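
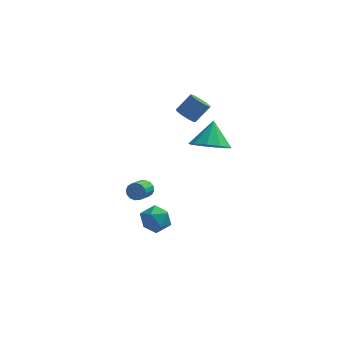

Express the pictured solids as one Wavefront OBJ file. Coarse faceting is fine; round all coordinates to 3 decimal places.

v -3.626 1.015 -2.936
v -3.341 1.107 -2.475
v -3.649 0.198 -2.103
v -3.934 0.105 -2.564
v -3.599 1.215 -2.425
v -3.907 0.306 -2.052
v -3.865 1.27 -2.512
v -4.173 0.36 -2.139
v -4.066 1.256 -2.712
v -4.374 0.346 -2.339
v -4.15 1.177 -2.973
v -4.458 0.268 -2.6
v -4.093 1.055 -3.223
v -4.401 0.146 -2.851
v -3.911 0.922 -3.397
v -4.219 0.013 -3.025
v -3.653 0.814 -3.448
v -3.961 -0.095 -3.075
v -3.387 0.76 -3.361
v -3.695 -0.15 -2.988
v -3.186 0.774 -3.161
v -3.494 -0.136 -2.788
v -3.102 0.852 -2.9
v -3.41 -0.057 -2.527
v -3.159 0.974 -2.649
v -3.467 0.065 -2.277
v -1.37 -0.188 3.453
v -0.879 -0.197 3.075
v -0.198 0.238 3.949
v -0.69 0.248 4.327
v -1.079 0.176 3.045
v -0.398 0.611 3.918
v -1.415 0.379 3.205
v -0.734 0.814 4.079
v -1.73 0.317 3.482
v -1.049 0.752 4.356
v -1.877 0.019 3.745
v -1.196 0.454 4.619
v -1.787 -0.376 3.872
v -1.106 0.059 4.745
v -1.502 -0.683 3.802
v -0.821 -0.247 4.676
v -1.156 -0.757 3.57
v -0.475 -0.322 4.443
v -0.91 -0.566 3.282
v -0.229 -0.13 4.156
v 0.094 -2.755 3.062
v 0.763 -2.127 2.552
v 0.166 -1.845 4.278
v 0.161 -1.918 2.432
v -0.467 -2.028 2.552
v -0.881 -2.416 2.867
v -0.923 -2.934 3.257
v -0.576 -3.383 3.572
v 0.026 -3.592 3.693
v 0.654 -3.481 3.573
v 1.068 -3.093 3.258
v 1.11 -2.576 2.868
v -2.494 -3.359 -1.013
v -1.919 -3.093 -1.613
v -2.901 -4.407 -1.867
v -2.326 -4.141 -2.467
v -2.045 -4.495 -1.721
v -1.793 -3.848 -1.193
v -3.027 -3.652 -2.287
v -2.775 -3.005 -1.759
v -2.249 -3.274 -2.401
v -1.642 -3.795 -2.051
v -3.178 -3.705 -1.429
v -2.571 -4.226 -1.079
f 2 1 5
f 2 5 3
f 3 5 6
f 3 6 4
f 5 1 7
f 5 7 6
f 6 7 8
f 6 8 4
f 7 1 9
f 7 9 8
f 8 9 10
f 8 10 4
f 9 1 11
f 9 11 10
f 10 11 12
f 10 12 4
f 11 1 13
f 11 13 12
f 12 13 14
f 12 14 4
f 13 1 15
f 13 15 14
f 14 15 16
f 14 16 4
f 15 1 17
f 15 17 16
f 16 17 18
f 16 18 4
f 17 1 19
f 17 19 18
f 18 19 20
f 18 20 4
f 19 1 21
f 19 21 20
f 20 21 22
f 20 22 4
f 21 1 23
f 21 23 22
f 22 23 24
f 22 24 4
f 23 1 25
f 23 25 24
f 24 25 26
f 24 26 4
f 25 1 2
f 25 2 26
f 26 2 3
f 26 3 4
f 28 27 31
f 28 31 29
f 29 31 32
f 29 32 30
f 31 27 33
f 31 33 32
f 32 33 34
f 32 34 30
f 33 27 35
f 33 35 34
f 34 35 36
f 34 36 30
f 35 27 37
f 35 37 36
f 36 37 38
f 36 38 30
f 37 27 39
f 37 39 38
f 38 39 40
f 38 40 30
f 39 27 41
f 39 41 40
f 40 41 42
f 40 42 30
f 41 27 43
f 41 43 42
f 42 43 44
f 42 44 30
f 43 27 45
f 43 45 44
f 44 45 46
f 44 46 30
f 45 27 28
f 45 28 46
f 46 28 29
f 46 29 30
f 48 47 50
f 48 50 49
f 50 47 51
f 50 51 49
f 51 47 52
f 51 52 49
f 52 47 53
f 52 53 49
f 53 47 54
f 53 54 49
f 54 47 55
f 54 55 49
f 55 47 56
f 55 56 49
f 56 47 57
f 56 57 49
f 57 47 58
f 57 58 49
f 58 47 48
f 58 48 49
f 59 70 64
f 59 64 60
f 59 60 66
f 59 66 69
f 59 69 70
f 60 64 68
f 64 70 63
f 70 69 61
f 69 66 65
f 66 60 67
f 62 68 63
f 62 63 61
f 62 61 65
f 62 65 67
f 62 67 68
f 63 68 64
f 61 63 70
f 65 61 69
f 67 65 66
f 68 67 60



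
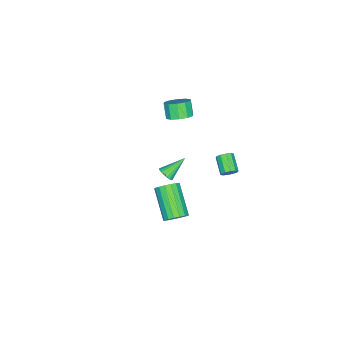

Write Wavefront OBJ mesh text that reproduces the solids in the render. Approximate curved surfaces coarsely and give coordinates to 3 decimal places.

v -0.254 -0.137 -4.198
v 0.117 0.124 -3.966
v -1.266 0.517 -3.322
v 0.064 0.255 -4.124
v -0.044 0.318 -4.296
v -0.189 0.302 -4.45
v -0.344 0.21 -4.561
v -0.484 0.058 -4.61
v -0.585 -0.127 -4.587
v -0.628 -0.315 -4.497
v -0.606 -0.471 -4.355
v -0.524 -0.57 -4.187
v -0.395 -0.594 -4.02
v -0.242 -0.539 -3.884
v -0.09 -0.414 -3.803
v 0.032 -0.242 -3.79
v 0.106 -0.051 -3.847
v -2.006 2.88 -4.225
v -1.739 2.468 -4.365
v -2.488 1.789 -3.796
v -2.754 2.2 -3.655
v -1.623 2.57 -4.09
v -2.372 1.891 -3.521
v -1.653 2.791 -3.867
v -2.402 2.111 -3.298
v -1.818 3.045 -3.78
v -2.566 2.366 -3.211
v -2.054 3.236 -3.863
v -2.803 2.557 -3.294
v -2.272 3.291 -4.084
v -3.021 2.612 -3.515
v -2.388 3.189 -4.359
v -3.137 2.51 -3.79
v -2.358 2.969 -4.582
v -3.107 2.289 -4.013
v -2.194 2.714 -4.669
v -2.942 2.035 -4.1
v -1.957 2.523 -4.586
v -2.706 1.844 -4.017
v 4.215 2.892 -2.087
v 4.752 2.496 -1.956
v 3.623 1.352 -0.782
v 3.085 1.748 -0.913
v 4.764 2.723 -1.723
v 3.635 1.58 -0.549
v 4.65 2.989 -1.573
v 3.521 1.845 -0.4
v 4.436 3.232 -1.542
v 3.307 2.089 -0.368
v 4.172 3.398 -1.635
v 3.043 2.254 -0.461
v 3.917 3.447 -1.831
v 2.788 2.304 -0.658
v 3.731 3.37 -2.086
v 2.602 2.226 -0.913
v 3.655 3.183 -2.342
v 2.526 2.039 -1.168
v 3.708 2.929 -2.539
v 2.579 1.785 -1.365
v 3.876 2.666 -2.632
v 2.747 1.523 -1.458
v 4.122 2.456 -2.6
v 2.993 1.312 -1.427
v 4.39 2.345 -2.451
v 3.261 1.201 -1.278
v 4.617 2.36 -2.219
v 3.488 1.216 -1.045
v -3.107 -0.784 -1.838
v -2.407 -0.951 -1.537
v -2.853 -1.344 -0.72
v -3.553 -1.176 -1.022
v -2.53 -0.509 -1.391
v -2.976 -0.901 -0.574
v -2.873 -0.171 -1.417
v -3.319 -0.563 -0.6
v -3.306 -0.067 -1.603
v -3.752 -0.459 -0.786
v -3.662 -0.238 -1.879
v -4.108 -0.63 -1.062
v -3.807 -0.616 -2.14
v -4.253 -1.009 -1.323
v -3.684 -1.059 -2.286
v -4.13 -1.451 -1.469
v -3.341 -1.397 -2.26
v -3.787 -1.789 -1.443
v -2.908 -1.501 -2.074
v -3.354 -1.893 -1.257
v -2.552 -1.33 -1.798
v -2.998 -1.722 -0.981
f 2 1 4
f 2 4 3
f 4 1 5
f 4 5 3
f 5 1 6
f 5 6 3
f 6 1 7
f 6 7 3
f 7 1 8
f 7 8 3
f 8 1 9
f 8 9 3
f 9 1 10
f 9 10 3
f 10 1 11
f 10 11 3
f 11 1 12
f 11 12 3
f 12 1 13
f 12 13 3
f 13 1 14
f 13 14 3
f 14 1 15
f 14 15 3
f 15 1 16
f 15 16 3
f 16 1 17
f 16 17 3
f 17 1 2
f 17 2 3
f 19 18 22
f 19 22 20
f 20 22 23
f 20 23 21
f 22 18 24
f 22 24 23
f 23 24 25
f 23 25 21
f 24 18 26
f 24 26 25
f 25 26 27
f 25 27 21
f 26 18 28
f 26 28 27
f 27 28 29
f 27 29 21
f 28 18 30
f 28 30 29
f 29 30 31
f 29 31 21
f 30 18 32
f 30 32 31
f 31 32 33
f 31 33 21
f 32 18 34
f 32 34 33
f 33 34 35
f 33 35 21
f 34 18 36
f 34 36 35
f 35 36 37
f 35 37 21
f 36 18 38
f 36 38 37
f 37 38 39
f 37 39 21
f 38 18 19
f 38 19 39
f 39 19 20
f 39 20 21
f 41 40 44
f 41 44 42
f 42 44 45
f 42 45 43
f 44 40 46
f 44 46 45
f 45 46 47
f 45 47 43
f 46 40 48
f 46 48 47
f 47 48 49
f 47 49 43
f 48 40 50
f 48 50 49
f 49 50 51
f 49 51 43
f 50 40 52
f 50 52 51
f 51 52 53
f 51 53 43
f 52 40 54
f 52 54 53
f 53 54 55
f 53 55 43
f 54 40 56
f 54 56 55
f 55 56 57
f 55 57 43
f 56 40 58
f 56 58 57
f 57 58 59
f 57 59 43
f 58 40 60
f 58 60 59
f 59 60 61
f 59 61 43
f 60 40 62
f 60 62 61
f 61 62 63
f 61 63 43
f 62 40 64
f 62 64 63
f 63 64 65
f 63 65 43
f 64 40 66
f 64 66 65
f 65 66 67
f 65 67 43
f 66 40 41
f 66 41 67
f 67 41 42
f 67 42 43
f 69 68 72
f 69 72 70
f 70 72 73
f 70 73 71
f 72 68 74
f 72 74 73
f 73 74 75
f 73 75 71
f 74 68 76
f 74 76 75
f 75 76 77
f 75 77 71
f 76 68 78
f 76 78 77
f 77 78 79
f 77 79 71
f 78 68 80
f 78 80 79
f 79 80 81
f 79 81 71
f 80 68 82
f 80 82 81
f 81 82 83
f 81 83 71
f 82 68 84
f 82 84 83
f 83 84 85
f 83 85 71
f 84 68 86
f 84 86 85
f 85 86 87
f 85 87 71
f 86 68 88
f 86 88 87
f 87 88 89
f 87 89 71
f 88 68 69
f 88 69 89
f 89 69 70
f 89 70 71



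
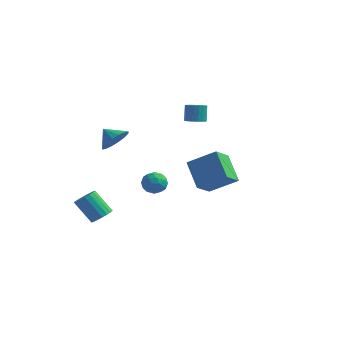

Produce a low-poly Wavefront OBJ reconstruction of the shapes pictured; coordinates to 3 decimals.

v 2.392 -3.211 1.712
v 4.058 -2.668 2.776
v 2.563 -1.846 0.748
v 4.229 -1.303 1.811
v 3.591 -4.297 0.389
v 5.257 -3.754 1.452
v 3.762 -2.932 -0.576
v 5.428 -2.389 0.488
v -1.656 1.862 -3.483
v -1.144 1.122 -3.58
v -2.696 1.058 -2.84
v -2.184 0.318 -2.937
v -1.935 0.968 -2.359
v -1.293 1.465 -2.756
v -2.547 0.715 -3.664
v -1.905 1.212 -4.061
v -1.695 0.414 -3.691
v -1.317 0.57 -2.885
v -2.523 1.61 -3.535
v -2.145 1.766 -2.729
v -1.309 1.563 -3.588
v -2.531 0.617 -2.832
v -2.385 0.999 -2.492
v -2.084 0.565 -2.549
v -1.396 1.764 -3.104
v -1.096 1.33 -3.161
v -1.561 1.239 -2.443
v -2.744 0.85 -3.259
v -2.444 0.416 -3.316
v -1.756 1.615 -3.871
v -1.455 1.181 -3.928
v -2.279 0.941 -3.977
v -1.332 0.712 -3.71
v -1.943 0.239 -3.332
v -2.156 0.472 -3.76
v -1.779 0.764 -3.993
v -1.11 0.804 -3.236
v -1.72 0.331 -2.858
v -1.575 0.713 -2.519
v -1.197 1.005 -2.752
v -1.433 0.387 -3.302
v -2.12 1.849 -3.562
v -2.73 1.376 -3.184
v -2.643 1.175 -3.668
v -2.265 1.467 -3.901
v -1.897 1.941 -3.088
v -2.508 1.468 -2.71
v -2.061 1.416 -2.427
v -1.684 1.708 -2.66
v -2.407 1.793 -3.118
v -3.073 -3.786 -4.038
v -2.532 -4.115 -3.55
v -3.766 -4.043 -2.133
v -4.307 -3.714 -2.622
v -2.469 -3.767 -3.513
v -3.704 -3.694 -2.097
v -2.527 -3.422 -3.581
v -3.761 -3.349 -2.165
v -2.692 -3.149 -3.739
v -3.927 -3.077 -2.323
v -2.933 -3.003 -3.957
v -4.168 -2.93 -2.54
v -3.202 -3.012 -4.19
v -4.436 -2.939 -2.774
v -3.445 -3.174 -4.394
v -4.679 -3.101 -2.977
v -3.614 -3.457 -4.527
v -4.848 -3.385 -3.11
v -3.676 -3.806 -4.563
v -4.911 -3.733 -3.147
v -3.619 -4.151 -4.495
v -4.853 -4.078 -3.079
v -3.453 -4.423 -4.337
v -4.688 -4.351 -2.921
v -3.212 -4.57 -4.12
v -4.447 -4.497 -2.703
v -2.944 -4.561 -3.886
v -4.178 -4.488 -2.47
v -2.701 -4.399 -3.683
v -3.935 -4.326 -2.266
v 0.047 2.93 1.955
v 0.485 2.45 2.214
v 0.312 2.909 3.363
v -0.127 3.39 3.105
v 0.675 2.688 2.147
v 0.501 3.147 3.296
v 0.74 2.974 2.042
v 0.566 3.434 3.192
v 0.668 3.251 1.921
v 0.494 3.711 3.07
v 0.472 3.465 1.806
v 0.299 3.925 2.955
v 0.193 3.573 1.72
v 0.02 4.033 2.87
v -0.116 3.554 1.681
v -0.289 4.013 2.831
v -0.392 3.411 1.697
v -0.565 3.87 2.846
v -0.581 3.173 1.764
v -0.755 3.632 2.913
v -0.646 2.886 1.868
v -0.82 3.346 3.018
v -0.574 2.609 1.99
v -0.748 3.069 3.139
v -0.379 2.395 2.105
v -0.552 2.855 3.254
v -0.1 2.287 2.19
v -0.273 2.747 3.34
v 0.209 2.307 2.229
v 0.036 2.766 3.379
v -3.241 -1.601 1.565
v -2.725 -2.05 2.388
v -4.199 -1.399 2.275
v -2.594 -1.512 2.413
v -2.636 -0.998 2.21
v -2.84 -0.646 1.834
v -3.151 -0.55 1.386
v -3.487 -0.735 0.986
v -3.756 -1.152 0.742
v -3.888 -1.69 0.717
v -3.846 -2.204 0.92
v -3.641 -2.556 1.296
v -3.33 -2.652 1.743
v -2.995 -2.467 2.143
f 2 4 1
f 5 2 1
f 1 4 3
f 3 5 1
f 2 8 4
f 6 2 5
f 6 8 2
f 4 8 3
f 7 5 3
f 3 8 7
f 7 6 5
f 8 6 7
f 9 46 25
f 46 20 49
f 25 49 14
f 46 49 25
f 9 25 21
f 25 14 26
f 21 26 10
f 25 26 21
f 9 21 30
f 21 10 31
f 30 31 16
f 21 31 30
f 9 30 42
f 30 16 45
f 42 45 19
f 30 45 42
f 9 42 46
f 42 19 50
f 46 50 20
f 42 50 46
f 10 26 37
f 26 14 40
f 37 40 18
f 26 40 37
f 14 49 27
f 49 20 48
f 27 48 13
f 49 48 27
f 20 50 47
f 50 19 43
f 47 43 11
f 50 43 47
f 19 45 44
f 45 16 32
f 44 32 15
f 45 32 44
f 16 31 36
f 31 10 33
f 36 33 17
f 31 33 36
f 12 38 24
f 38 18 39
f 24 39 13
f 38 39 24
f 12 24 22
f 24 13 23
f 22 23 11
f 24 23 22
f 12 22 29
f 22 11 28
f 29 28 15
f 22 28 29
f 12 29 34
f 29 15 35
f 34 35 17
f 29 35 34
f 12 34 38
f 34 17 41
f 38 41 18
f 34 41 38
f 13 39 27
f 39 18 40
f 27 40 14
f 39 40 27
f 11 23 47
f 23 13 48
f 47 48 20
f 23 48 47
f 15 28 44
f 28 11 43
f 44 43 19
f 28 43 44
f 17 35 36
f 35 15 32
f 36 32 16
f 35 32 36
f 18 41 37
f 41 17 33
f 37 33 10
f 41 33 37
f 52 51 55
f 52 55 53
f 53 55 56
f 53 56 54
f 55 51 57
f 55 57 56
f 56 57 58
f 56 58 54
f 57 51 59
f 57 59 58
f 58 59 60
f 58 60 54
f 59 51 61
f 59 61 60
f 60 61 62
f 60 62 54
f 61 51 63
f 61 63 62
f 62 63 64
f 62 64 54
f 63 51 65
f 63 65 64
f 64 65 66
f 64 66 54
f 65 51 67
f 65 67 66
f 66 67 68
f 66 68 54
f 67 51 69
f 67 69 68
f 68 69 70
f 68 70 54
f 69 51 71
f 69 71 70
f 70 71 72
f 70 72 54
f 71 51 73
f 71 73 72
f 72 73 74
f 72 74 54
f 73 51 75
f 73 75 74
f 74 75 76
f 74 76 54
f 75 51 77
f 75 77 76
f 76 77 78
f 76 78 54
f 77 51 79
f 77 79 78
f 78 79 80
f 78 80 54
f 79 51 52
f 79 52 80
f 80 52 53
f 80 53 54
f 82 81 85
f 82 85 83
f 83 85 86
f 83 86 84
f 85 81 87
f 85 87 86
f 86 87 88
f 86 88 84
f 87 81 89
f 87 89 88
f 88 89 90
f 88 90 84
f 89 81 91
f 89 91 90
f 90 91 92
f 90 92 84
f 91 81 93
f 91 93 92
f 92 93 94
f 92 94 84
f 93 81 95
f 93 95 94
f 94 95 96
f 94 96 84
f 95 81 97
f 95 97 96
f 96 97 98
f 96 98 84
f 97 81 99
f 97 99 98
f 98 99 100
f 98 100 84
f 99 81 101
f 99 101 100
f 100 101 102
f 100 102 84
f 101 81 103
f 101 103 102
f 102 103 104
f 102 104 84
f 103 81 105
f 103 105 104
f 104 105 106
f 104 106 84
f 105 81 107
f 105 107 106
f 106 107 108
f 106 108 84
f 107 81 109
f 107 109 108
f 108 109 110
f 108 110 84
f 109 81 82
f 109 82 110
f 110 82 83
f 110 83 84
f 112 111 114
f 112 114 113
f 114 111 115
f 114 115 113
f 115 111 116
f 115 116 113
f 116 111 117
f 116 117 113
f 117 111 118
f 117 118 113
f 118 111 119
f 118 119 113
f 119 111 120
f 119 120 113
f 120 111 121
f 120 121 113
f 121 111 122
f 121 122 113
f 122 111 123
f 122 123 113
f 123 111 124
f 123 124 113
f 124 111 112
f 124 112 113



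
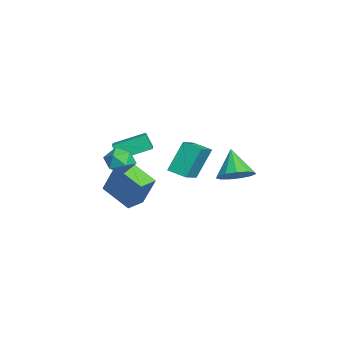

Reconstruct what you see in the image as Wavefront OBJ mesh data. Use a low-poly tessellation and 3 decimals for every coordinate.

v -1.186 -3.091 0.883
v -0.569 -2.476 2.694
v 0.005 -1.847 0.055
v 0.622 -1.232 1.867
v -0.402 -3.848 0.873
v 0.215 -3.233 2.685
v 0.789 -2.604 0.046
v 1.406 -1.989 1.857
v 3.065 2.531 3.332
v 3.733 1.969 3.777
v 2.035 2.349 4.648
v 3.839 2.488 3.932
v 3.699 3.021 3.897
v 3.358 3.398 3.682
v 2.924 3.501 3.356
v 2.534 3.295 3.023
v 2.313 2.847 2.788
v 2.331 2.298 2.726
v 2.581 1.824 2.856
v 2.985 1.574 3.138
v 3.414 1.628 3.481
v -2.587 -0.507 1.026
v -3.128 0.334 2.792
v -3.987 0.123 0.297
v -4.529 0.964 2.063
v -2.031 0.416 0.757
v -2.573 1.257 2.523
v -3.432 1.046 0.028
v -3.973 1.887 1.794
v 1.505 -2.516 4.302
v 2.083 -2.727 3.683
v 0.517 -3.273 3.637
v 1.095 -3.484 3.018
v 1.182 -3.805 3.825
v 1.793 -3.337 4.236
v 0.807 -2.663 3.084
v 1.418 -2.195 3.495
v 1.652 -2.818 2.931
v 1.884 -3.524 3.388
v 0.716 -2.476 3.932
v 0.948 -3.182 4.389
v -2.31 -2.924 2.182
v -2.623 -3.273 3.019
v -2.463 -1.239 2.825
v -2.776 -1.588 3.663
v -0.804 -2.992 2.717
v -1.117 -3.341 3.555
v -0.957 -1.307 3.361
v -1.27 -1.656 4.198
f 2 4 1
f 5 2 1
f 1 4 3
f 3 5 1
f 2 8 4
f 6 2 5
f 6 8 2
f 4 8 3
f 7 5 3
f 3 8 7
f 7 6 5
f 8 6 7
f 10 9 12
f 10 12 11
f 12 9 13
f 12 13 11
f 13 9 14
f 13 14 11
f 14 9 15
f 14 15 11
f 15 9 16
f 15 16 11
f 16 9 17
f 16 17 11
f 17 9 18
f 17 18 11
f 18 9 19
f 18 19 11
f 19 9 20
f 19 20 11
f 20 9 21
f 20 21 11
f 21 9 10
f 21 10 11
f 23 25 22
f 26 23 22
f 22 25 24
f 24 26 22
f 23 29 25
f 27 23 26
f 27 29 23
f 25 29 24
f 28 26 24
f 24 29 28
f 28 27 26
f 29 27 28
f 30 41 35
f 30 35 31
f 30 31 37
f 30 37 40
f 30 40 41
f 31 35 39
f 35 41 34
f 41 40 32
f 40 37 36
f 37 31 38
f 33 39 34
f 33 34 32
f 33 32 36
f 33 36 38
f 33 38 39
f 34 39 35
f 32 34 41
f 36 32 40
f 38 36 37
f 39 38 31
f 43 45 42
f 46 43 42
f 42 45 44
f 44 46 42
f 43 49 45
f 47 43 46
f 47 49 43
f 45 49 44
f 48 46 44
f 44 49 48
f 48 47 46
f 49 47 48



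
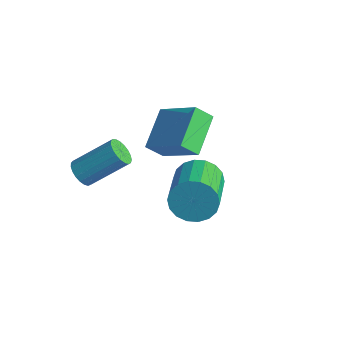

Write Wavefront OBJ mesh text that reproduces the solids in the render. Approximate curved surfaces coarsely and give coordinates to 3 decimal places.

v 2.862 -0.47 2.433
v 3.506 -0.305 1.741
v 4.743 -1.805 2.535
v 4.098 -1.97 3.227
v 3.63 -0.039 2.052
v 4.866 -1.539 2.845
v 3.601 0.142 2.438
v 4.838 -1.358 3.231
v 3.426 0.202 2.823
v 4.663 -1.298 3.617
v 3.139 0.128 3.131
v 4.376 -1.372 3.925
v 2.797 -0.064 3.301
v 4.034 -1.564 4.094
v 2.468 -0.336 3.299
v 3.705 -1.836 4.092
v 2.217 -0.635 3.125
v 3.454 -2.135 3.919
v 2.094 -0.901 2.815
v 3.33 -2.401 3.608
v 2.122 -1.082 2.429
v 3.359 -2.582 3.222
v 2.297 -1.142 2.043
v 3.534 -2.642 2.837
v 2.584 -1.068 1.735
v 3.821 -2.568 2.529
v 2.926 -0.876 1.566
v 4.163 -2.376 2.359
v 3.255 -0.604 1.568
v 4.492 -2.104 2.361
v -0.913 -3.017 1.787
v -0.36 -3.17 1.526
v 0.546 -1.916 2.713
v -0.007 -1.763 2.973
v -0.438 -2.971 1.375
v 0.468 -1.716 2.562
v -0.598 -2.78 1.295
v 0.308 -1.525 2.482
v -0.813 -2.63 1.3
v 0.093 -1.375 2.487
v -1.045 -2.546 1.389
v -0.139 -1.292 2.576
v -1.254 -2.545 1.547
v -0.348 -1.29 2.734
v -1.404 -2.625 1.746
v -0.498 -1.37 2.933
v -1.469 -2.773 1.953
v -0.563 -1.518 3.139
v -1.438 -2.963 2.13
v -0.532 -1.708 3.317
v -1.317 -3.162 2.248
v -0.411 -1.908 3.435
v -1.125 -3.337 2.287
v -0.219 -2.082 3.473
v -0.897 -3.456 2.238
v 0.009 -2.202 3.425
v -0.671 -3.5 2.112
v 0.235 -2.245 3.299
v -0.488 -3.46 1.93
v 0.418 -2.205 3.116
v -0.378 -3.343 1.722
v 0.528 -2.089 2.909
v -0.671 0.085 1.339
v 1.063 0.328 2.603
v -1.448 1.64 2.106
v 0.287 1.883 3.37
v -0.247 0.637 0.65
v 1.488 0.88 1.914
v -1.023 2.192 1.417
v 0.711 2.435 2.681
f 2 1 5
f 2 5 3
f 3 5 6
f 3 6 4
f 5 1 7
f 5 7 6
f 6 7 8
f 6 8 4
f 7 1 9
f 7 9 8
f 8 9 10
f 8 10 4
f 9 1 11
f 9 11 10
f 10 11 12
f 10 12 4
f 11 1 13
f 11 13 12
f 12 13 14
f 12 14 4
f 13 1 15
f 13 15 14
f 14 15 16
f 14 16 4
f 15 1 17
f 15 17 16
f 16 17 18
f 16 18 4
f 17 1 19
f 17 19 18
f 18 19 20
f 18 20 4
f 19 1 21
f 19 21 20
f 20 21 22
f 20 22 4
f 21 1 23
f 21 23 22
f 22 23 24
f 22 24 4
f 23 1 25
f 23 25 24
f 24 25 26
f 24 26 4
f 25 1 27
f 25 27 26
f 26 27 28
f 26 28 4
f 27 1 29
f 27 29 28
f 28 29 30
f 28 30 4
f 29 1 2
f 29 2 30
f 30 2 3
f 30 3 4
f 32 31 35
f 32 35 33
f 33 35 36
f 33 36 34
f 35 31 37
f 35 37 36
f 36 37 38
f 36 38 34
f 37 31 39
f 37 39 38
f 38 39 40
f 38 40 34
f 39 31 41
f 39 41 40
f 40 41 42
f 40 42 34
f 41 31 43
f 41 43 42
f 42 43 44
f 42 44 34
f 43 31 45
f 43 45 44
f 44 45 46
f 44 46 34
f 45 31 47
f 45 47 46
f 46 47 48
f 46 48 34
f 47 31 49
f 47 49 48
f 48 49 50
f 48 50 34
f 49 31 51
f 49 51 50
f 50 51 52
f 50 52 34
f 51 31 53
f 51 53 52
f 52 53 54
f 52 54 34
f 53 31 55
f 53 55 54
f 54 55 56
f 54 56 34
f 55 31 57
f 55 57 56
f 56 57 58
f 56 58 34
f 57 31 59
f 57 59 58
f 58 59 60
f 58 60 34
f 59 31 61
f 59 61 60
f 60 61 62
f 60 62 34
f 61 31 32
f 61 32 62
f 62 32 33
f 62 33 34
f 64 66 63
f 67 64 63
f 63 66 65
f 65 67 63
f 64 70 66
f 68 64 67
f 68 70 64
f 66 70 65
f 69 67 65
f 65 70 69
f 69 68 67
f 70 68 69



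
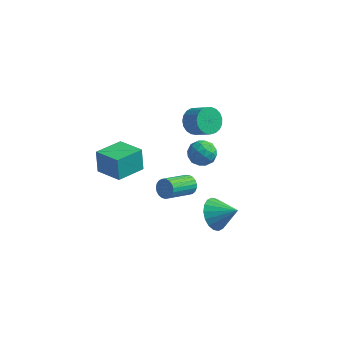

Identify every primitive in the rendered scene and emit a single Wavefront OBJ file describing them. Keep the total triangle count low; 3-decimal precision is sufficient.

v -4.577 -0.675 -1.667
v -4.804 -0.291 -0.298
v -3.764 0.954 -1.99
v -3.99 1.339 -0.621
v -3.03 -1.359 -1.219
v -3.256 -0.974 0.15
v -2.216 0.271 -1.542
v -2.443 0.655 -0.173
v 0.629 4.009 -2.697
v 1.025 3.324 -2.238
v -0.705 3.476 -2.342
v -0.309 2.791 -1.883
v -0.253 3.647 -1.565
v 0.572 3.976 -1.784
v -0.252 2.824 -2.796
v 0.573 3.153 -3.015
v 0.481 2.591 -2.299
v 0.48 3.1 -1.539
v -0.16 3.7 -3.041
v -0.161 4.209 -2.281
v 0.944 3.713 -2.499
v -0.624 3.087 -2.081
v -0.591 3.59 -1.894
v -0.358 3.187 -1.625
v 0.678 4.097 -2.232
v 0.911 3.694 -1.962
v 0.159 3.883 -1.567
v -0.591 3.106 -2.618
v -0.358 2.703 -2.348
v 0.678 3.613 -2.955
v 0.911 3.21 -2.686
v 0.161 2.917 -3.013
v 0.857 2.88 -2.265
v 0.073 2.567 -2.056
v 0.106 2.586 -2.593
v 0.591 2.78 -2.722
v 0.857 3.179 -1.818
v 0.072 2.865 -1.609
v 0.105 3.368 -1.422
v 0.59 3.562 -1.551
v 0.537 2.748 -1.854
v 0.248 3.935 -2.971
v -0.537 3.621 -2.762
v -0.27 3.238 -3.029
v 0.215 3.432 -3.158
v 0.247 4.233 -2.524
v -0.537 3.92 -2.315
v -0.271 4.02 -1.858
v 0.214 4.214 -1.987
v -0.217 4.052 -2.726
v 0.237 0.844 -2.729
v 0.772 0.758 -2.371
v -0.061 -0.771 -1.493
v -0.597 -0.684 -1.851
v 0.628 0.926 -2.216
v -0.206 -0.603 -1.338
v 0.416 1.079 -2.15
v -0.418 -0.449 -1.272
v 0.172 1.193 -2.184
v -0.661 -0.336 -1.306
v -0.06 1.245 -2.312
v -0.893 -0.283 -1.434
v -0.24 1.229 -2.512
v -1.074 -0.3 -1.634
v -0.339 1.146 -2.75
v -1.172 -0.383 -1.872
v -0.338 1.011 -2.984
v -1.171 -0.518 -2.106
v -0.237 0.847 -3.174
v -1.07 -0.682 -2.296
v -0.055 0.683 -3.287
v -0.888 -0.846 -2.409
v 0.178 0.546 -3.304
v -0.655 -0.982 -2.426
v 0.421 0.461 -3.221
v -0.412 -1.067 -2.343
v 0.632 0.443 -3.053
v -0.201 -1.086 -2.175
v 0.775 0.494 -2.829
v -0.059 -1.035 -1.951
v 0.824 0.605 -2.588
v -0.009 -0.924 -1.71
v -0.112 2.942 1.091
v 0.353 2.671 0.381
v 1.337 2.268 1.18
v 0.872 2.538 1.889
v 0.466 3.022 0.419
v 1.45 2.618 1.218
v 0.48 3.358 0.572
v 1.464 2.955 1.371
v 0.391 3.623 0.815
v 1.375 3.219 1.614
v 0.215 3.769 1.106
v 1.199 3.366 1.905
v -0.017 3.773 1.394
v 0.967 3.37 2.193
v -0.266 3.633 1.63
v 0.718 3.229 2.428
v -0.488 3.373 1.772
v 0.496 2.97 2.571
v -0.645 3.039 1.797
v 0.339 2.636 2.595
v -0.71 2.688 1.699
v 0.274 2.285 2.498
v -0.671 2.381 1.496
v 0.313 1.977 2.295
v -0.536 2.171 1.223
v 0.448 1.767 2.022
v -0.327 2.094 0.928
v 0.656 1.69 1.726
v -0.082 2.164 0.66
v 0.902 1.76 1.459
v 0.159 2.368 0.467
v 1.143 1.964 1.266
v 3.172 -3.143 -0.21
v 3.724 -2.953 -1.059
v 4.428 -3.117 0.61
v 3.617 -2.533 -0.911
v 3.423 -2.233 -0.623
v 3.179 -2.114 -0.254
v 2.934 -2.199 0.124
v 2.736 -2.47 0.436
v 2.624 -2.875 0.619
v 2.621 -3.333 0.639
v 2.727 -3.754 0.49
v 2.922 -4.053 0.202
v 3.166 -4.172 -0.167
v 3.411 -4.088 -0.545
v 3.609 -3.816 -0.857
v 3.721 -3.411 -1.04
f 2 4 1
f 5 2 1
f 1 4 3
f 3 5 1
f 2 8 4
f 6 2 5
f 6 8 2
f 4 8 3
f 7 5 3
f 3 8 7
f 7 6 5
f 8 6 7
f 9 46 25
f 46 20 49
f 25 49 14
f 46 49 25
f 9 25 21
f 25 14 26
f 21 26 10
f 25 26 21
f 9 21 30
f 21 10 31
f 30 31 16
f 21 31 30
f 9 30 42
f 30 16 45
f 42 45 19
f 30 45 42
f 9 42 46
f 42 19 50
f 46 50 20
f 42 50 46
f 10 26 37
f 26 14 40
f 37 40 18
f 26 40 37
f 14 49 27
f 49 20 48
f 27 48 13
f 49 48 27
f 20 50 47
f 50 19 43
f 47 43 11
f 50 43 47
f 19 45 44
f 45 16 32
f 44 32 15
f 45 32 44
f 16 31 36
f 31 10 33
f 36 33 17
f 31 33 36
f 12 38 24
f 38 18 39
f 24 39 13
f 38 39 24
f 12 24 22
f 24 13 23
f 22 23 11
f 24 23 22
f 12 22 29
f 22 11 28
f 29 28 15
f 22 28 29
f 12 29 34
f 29 15 35
f 34 35 17
f 29 35 34
f 12 34 38
f 34 17 41
f 38 41 18
f 34 41 38
f 13 39 27
f 39 18 40
f 27 40 14
f 39 40 27
f 11 23 47
f 23 13 48
f 47 48 20
f 23 48 47
f 15 28 44
f 28 11 43
f 44 43 19
f 28 43 44
f 17 35 36
f 35 15 32
f 36 32 16
f 35 32 36
f 18 41 37
f 41 17 33
f 37 33 10
f 41 33 37
f 52 51 55
f 52 55 53
f 53 55 56
f 53 56 54
f 55 51 57
f 55 57 56
f 56 57 58
f 56 58 54
f 57 51 59
f 57 59 58
f 58 59 60
f 58 60 54
f 59 51 61
f 59 61 60
f 60 61 62
f 60 62 54
f 61 51 63
f 61 63 62
f 62 63 64
f 62 64 54
f 63 51 65
f 63 65 64
f 64 65 66
f 64 66 54
f 65 51 67
f 65 67 66
f 66 67 68
f 66 68 54
f 67 51 69
f 67 69 68
f 68 69 70
f 68 70 54
f 69 51 71
f 69 71 70
f 70 71 72
f 70 72 54
f 71 51 73
f 71 73 72
f 72 73 74
f 72 74 54
f 73 51 75
f 73 75 74
f 74 75 76
f 74 76 54
f 75 51 77
f 75 77 76
f 76 77 78
f 76 78 54
f 77 51 79
f 77 79 78
f 78 79 80
f 78 80 54
f 79 51 81
f 79 81 80
f 80 81 82
f 80 82 54
f 81 51 52
f 81 52 82
f 82 52 53
f 82 53 54
f 84 83 87
f 84 87 85
f 85 87 88
f 85 88 86
f 87 83 89
f 87 89 88
f 88 89 90
f 88 90 86
f 89 83 91
f 89 91 90
f 90 91 92
f 90 92 86
f 91 83 93
f 91 93 92
f 92 93 94
f 92 94 86
f 93 83 95
f 93 95 94
f 94 95 96
f 94 96 86
f 95 83 97
f 95 97 96
f 96 97 98
f 96 98 86
f 97 83 99
f 97 99 98
f 98 99 100
f 98 100 86
f 99 83 101
f 99 101 100
f 100 101 102
f 100 102 86
f 101 83 103
f 101 103 102
f 102 103 104
f 102 104 86
f 103 83 105
f 103 105 104
f 104 105 106
f 104 106 86
f 105 83 107
f 105 107 106
f 106 107 108
f 106 108 86
f 107 83 109
f 107 109 108
f 108 109 110
f 108 110 86
f 109 83 111
f 109 111 110
f 110 111 112
f 110 112 86
f 111 83 113
f 111 113 112
f 112 113 114
f 112 114 86
f 113 83 84
f 113 84 114
f 114 84 85
f 114 85 86
f 116 115 118
f 116 118 117
f 118 115 119
f 118 119 117
f 119 115 120
f 119 120 117
f 120 115 121
f 120 121 117
f 121 115 122
f 121 122 117
f 122 115 123
f 122 123 117
f 123 115 124
f 123 124 117
f 124 115 125
f 124 125 117
f 125 115 126
f 125 126 117
f 126 115 127
f 126 127 117
f 127 115 128
f 127 128 117
f 128 115 129
f 128 129 117
f 129 115 130
f 129 130 117
f 130 115 116
f 130 116 117



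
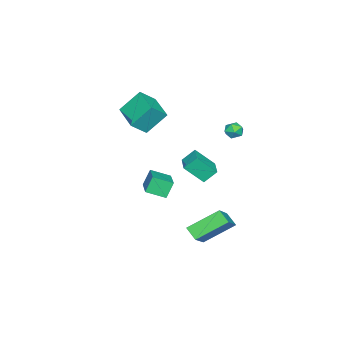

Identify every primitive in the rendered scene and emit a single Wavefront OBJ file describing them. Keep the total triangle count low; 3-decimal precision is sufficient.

v -2.362 -4.064 2.563
v -3.075 -3.1 3.893
v -1.023 -2.639 2.249
v -1.736 -1.676 3.579
v -1.544 -4.644 3.421
v -2.257 -3.681 4.751
v -0.205 -3.22 3.107
v -0.918 -2.256 4.437
v 0.989 -1.872 -0.75
v 0.512 -1.65 0.25
v 0.512 -0.813 -1.213
v 0.035 -0.591 -0.213
v 2.625 -0.889 -0.187
v 2.148 -0.667 0.813
v 2.148 0.17 -0.65
v 1.671 0.392 0.35
v -2.142 1.137 0.072
v -1.678 0.095 1.193
v -0.928 1.838 0.221
v -0.464 0.796 1.343
v -1.696 0.524 -0.683
v -1.232 -0.518 0.439
v -0.482 1.225 -0.533
v -0.018 0.183 0.588
v 1.893 3.728 -1.071
v 3.492 4.004 0.165
v 2.204 4.418 -1.628
v 3.803 4.695 -0.392
v 3.017 2.305 -2.208
v 4.616 2.582 -0.972
v 3.328 2.996 -2.765
v 4.927 3.272 -1.529
v -3.209 2.306 2.849
v -2.64 2.105 2.631
v -3.68 1.555 2.309
v -3.111 1.354 2.091
v -3.263 1.279 2.71
v -2.972 1.743 3.044
v -3.348 1.917 1.896
v -3.057 2.381 2.23
v -2.726 1.865 2.043
v -2.673 1.47 2.545
v -3.647 2.19 2.395
v -3.594 1.795 2.897
f 2 4 1
f 5 2 1
f 1 4 3
f 3 5 1
f 2 8 4
f 6 2 5
f 6 8 2
f 4 8 3
f 7 5 3
f 3 8 7
f 7 6 5
f 8 6 7
f 10 12 9
f 13 10 9
f 9 12 11
f 11 13 9
f 10 16 12
f 14 10 13
f 14 16 10
f 12 16 11
f 15 13 11
f 11 16 15
f 15 14 13
f 16 14 15
f 18 20 17
f 21 18 17
f 17 20 19
f 19 21 17
f 18 24 20
f 22 18 21
f 22 24 18
f 20 24 19
f 23 21 19
f 19 24 23
f 23 22 21
f 24 22 23
f 26 28 25
f 29 26 25
f 25 28 27
f 27 29 25
f 26 32 28
f 30 26 29
f 30 32 26
f 28 32 27
f 31 29 27
f 27 32 31
f 31 30 29
f 32 30 31
f 33 44 38
f 33 38 34
f 33 34 40
f 33 40 43
f 33 43 44
f 34 38 42
f 38 44 37
f 44 43 35
f 43 40 39
f 40 34 41
f 36 42 37
f 36 37 35
f 36 35 39
f 36 39 41
f 36 41 42
f 37 42 38
f 35 37 44
f 39 35 43
f 41 39 40
f 42 41 34



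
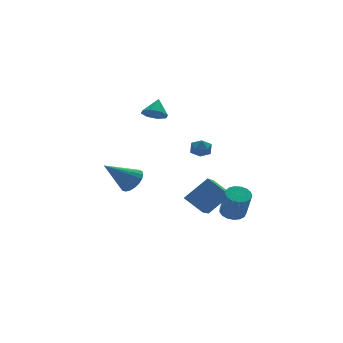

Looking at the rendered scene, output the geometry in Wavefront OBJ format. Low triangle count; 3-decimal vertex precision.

v 2.734 3.866 -1.932
v 3.17 4.344 -1.851
v 3.41 3.176 -1.509
v 3.846 3.654 -1.428
v 3.301 3.647 -1.071
v 2.883 4.073 -1.332
v 3.697 3.447 -2.028
v 3.279 3.873 -2.289
v 3.765 4.085 -1.911
v 3.521 4.208 -1.319
v 3.059 3.312 -2.041
v 2.815 3.435 -1.449
v -0.305 1.502 2.145
v 0.223 1.042 2.154
v 0.185 2.078 2.915
v 0.304 1.44 1.804
v 0.028 1.874 1.654
v -0.442 2.09 1.792
v -0.832 1.962 2.136
v -0.913 1.564 2.485
v -0.638 1.129 2.635
v -0.167 0.913 2.498
v 2.348 -2.021 -3.661
v 2.938 -1.732 -3.528
v 2.921 -2.39 -2.026
v 2.332 -2.679 -2.159
v 2.722 -1.513 -3.434
v 2.706 -2.172 -1.932
v 2.421 -1.411 -3.393
v 2.405 -2.069 -1.891
v 2.103 -1.449 -3.413
v 2.087 -2.107 -1.911
v 1.841 -1.617 -3.49
v 1.825 -2.276 -1.988
v 1.696 -1.878 -3.606
v 1.68 -2.537 -2.104
v 1.7 -2.172 -3.734
v 1.683 -2.83 -2.232
v 1.852 -2.431 -3.846
v 1.836 -3.089 -2.344
v 2.118 -2.596 -3.916
v 2.102 -3.255 -2.414
v 2.437 -2.629 -3.927
v 2.42 -3.288 -2.425
v 2.735 -2.523 -3.877
v 2.719 -3.182 -2.375
v 2.945 -2.302 -3.778
v 2.929 -2.96 -2.276
v 3.018 -2.016 -3.652
v 3.002 -2.675 -2.15
v 2.943 -0.068 -3.268
v 2.309 0.823 -2.512
v 1.686 0.052 -4.465
v 1.051 0.943 -3.709
v 3.989 1.477 -4.211
v 3.354 2.368 -3.455
v 2.731 1.597 -5.408
v 2.097 2.488 -4.652
v -1.666 1.187 -2.087
v -1.24 0.755 -1.58
v -3.114 1.253 -0.813
v -1.154 1.061 -1.498
v -1.156 1.389 -1.518
v -1.247 1.682 -1.636
v -1.409 1.889 -1.832
v -1.616 1.975 -2.072
v -1.832 1.925 -2.314
v -2.019 1.747 -2.518
v -2.145 1.472 -2.647
v -2.188 1.148 -2.678
v -2.14 0.83 -2.608
v -2.011 0.575 -2.448
v -1.822 0.425 -2.225
v -1.606 0.407 -1.978
v -1.4 0.523 -1.75
f 1 12 6
f 1 6 2
f 1 2 8
f 1 8 11
f 1 11 12
f 2 6 10
f 6 12 5
f 12 11 3
f 11 8 7
f 8 2 9
f 4 10 5
f 4 5 3
f 4 3 7
f 4 7 9
f 4 9 10
f 5 10 6
f 3 5 12
f 7 3 11
f 9 7 8
f 10 9 2
f 14 13 16
f 14 16 15
f 16 13 17
f 16 17 15
f 17 13 18
f 17 18 15
f 18 13 19
f 18 19 15
f 19 13 20
f 19 20 15
f 20 13 21
f 20 21 15
f 21 13 22
f 21 22 15
f 22 13 14
f 22 14 15
f 24 23 27
f 24 27 25
f 25 27 28
f 25 28 26
f 27 23 29
f 27 29 28
f 28 29 30
f 28 30 26
f 29 23 31
f 29 31 30
f 30 31 32
f 30 32 26
f 31 23 33
f 31 33 32
f 32 33 34
f 32 34 26
f 33 23 35
f 33 35 34
f 34 35 36
f 34 36 26
f 35 23 37
f 35 37 36
f 36 37 38
f 36 38 26
f 37 23 39
f 37 39 38
f 38 39 40
f 38 40 26
f 39 23 41
f 39 41 40
f 40 41 42
f 40 42 26
f 41 23 43
f 41 43 42
f 42 43 44
f 42 44 26
f 43 23 45
f 43 45 44
f 44 45 46
f 44 46 26
f 45 23 47
f 45 47 46
f 46 47 48
f 46 48 26
f 47 23 49
f 47 49 48
f 48 49 50
f 48 50 26
f 49 23 24
f 49 24 50
f 50 24 25
f 50 25 26
f 52 54 51
f 55 52 51
f 51 54 53
f 53 55 51
f 52 58 54
f 56 52 55
f 56 58 52
f 54 58 53
f 57 55 53
f 53 58 57
f 57 56 55
f 58 56 57
f 60 59 62
f 60 62 61
f 62 59 63
f 62 63 61
f 63 59 64
f 63 64 61
f 64 59 65
f 64 65 61
f 65 59 66
f 65 66 61
f 66 59 67
f 66 67 61
f 67 59 68
f 67 68 61
f 68 59 69
f 68 69 61
f 69 59 70
f 69 70 61
f 70 59 71
f 70 71 61
f 71 59 72
f 71 72 61
f 72 59 73
f 72 73 61
f 73 59 74
f 73 74 61
f 74 59 75
f 74 75 61
f 75 59 60
f 75 60 61



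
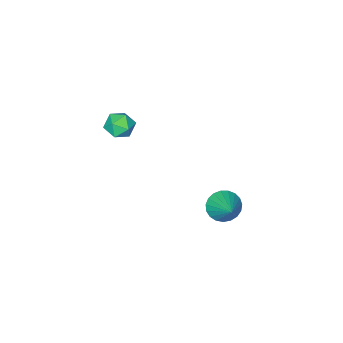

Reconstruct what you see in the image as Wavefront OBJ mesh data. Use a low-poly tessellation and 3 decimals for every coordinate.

v -3.599 2.772 -1.114
v -3.057 2.887 -1.633
v -3.001 3.868 -0.246
v -3.283 3.086 -1.729
v -3.563 3.231 -1.718
v -3.85 3.297 -1.603
v -4.094 3.272 -1.403
v -4.252 3.16 -1.153
v -4.297 2.981 -0.896
v -4.221 2.767 -0.677
v -4.038 2.553 -0.533
v -3.779 2.377 -0.49
v -3.489 2.269 -0.554
v -3.218 2.249 -0.716
v -3.013 2.319 -0.945
v -2.909 2.467 -1.204
v -2.925 2.668 -1.448
v -3.036 -1.965 1.428
v -2.384 -1.69 1.588
v -2.536 -2.99 1.152
v -1.884 -2.715 1.312
v -2.366 -2.836 1.84
v -2.675 -2.203 2.011
v -2.245 -2.477 0.729
v -2.554 -1.844 0.9
v -1.895 -2.007 1.156
v -1.97 -2.228 1.843
v -2.95 -2.452 0.897
v -3.025 -2.673 1.584
f 2 1 4
f 2 4 3
f 4 1 5
f 4 5 3
f 5 1 6
f 5 6 3
f 6 1 7
f 6 7 3
f 7 1 8
f 7 8 3
f 8 1 9
f 8 9 3
f 9 1 10
f 9 10 3
f 10 1 11
f 10 11 3
f 11 1 12
f 11 12 3
f 12 1 13
f 12 13 3
f 13 1 14
f 13 14 3
f 14 1 15
f 14 15 3
f 15 1 16
f 15 16 3
f 16 1 17
f 16 17 3
f 17 1 2
f 17 2 3
f 18 29 23
f 18 23 19
f 18 19 25
f 18 25 28
f 18 28 29
f 19 23 27
f 23 29 22
f 29 28 20
f 28 25 24
f 25 19 26
f 21 27 22
f 21 22 20
f 21 20 24
f 21 24 26
f 21 26 27
f 22 27 23
f 20 22 29
f 24 20 28
f 26 24 25
f 27 26 19



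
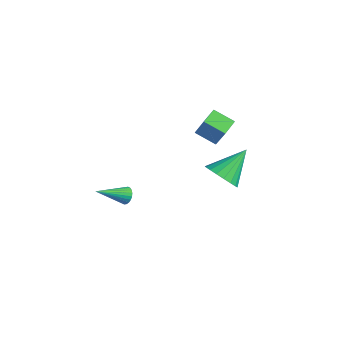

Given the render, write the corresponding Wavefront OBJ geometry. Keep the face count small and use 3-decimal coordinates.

v -0.434 -2.994 -0.382
v -0.247 -2.776 0.087
v -0.826 -4.606 0.522
v -0.454 -2.721 0.095
v -0.658 -2.708 0.031
v -0.828 -2.738 -0.096
v -0.938 -2.807 -0.267
v -0.972 -2.904 -0.456
v -0.923 -3.015 -0.633
v -0.8 -3.123 -0.772
v -0.621 -3.211 -0.851
v -0.414 -3.266 -0.859
v -0.21 -3.279 -0.795
v -0.04 -3.249 -0.667
v 0.07 -3.18 -0.497
v 0.104 -3.083 -0.308
v 0.055 -2.972 -0.131
v -0.068 -2.864 0.008
v -0.891 1.783 2.04
v -0.112 1.777 3.415
v -1.314 2.746 2.284
v -0.534 2.74 3.659
v 0.134 2.38 1.461
v 0.914 2.374 2.836
v -0.288 3.343 1.705
v 0.491 3.337 3.08
v 0.702 2.31 -0.798
v 1.481 1.86 -0.201
v 0.658 4.03 0.558
v 1.728 2.119 -0.522
v 1.772 2.416 -0.898
v 1.604 2.692 -1.253
v 1.257 2.893 -1.519
v 0.8 2.978 -1.641
v 0.323 2.931 -1.597
v -0.078 2.761 -1.394
v -0.325 2.502 -1.073
v -0.368 2.205 -0.698
v -0.2 1.929 -0.343
v 0.147 1.728 -0.077
v 0.604 1.643 0.046
v 1.08 1.69 0.001
f 2 1 4
f 2 4 3
f 4 1 5
f 4 5 3
f 5 1 6
f 5 6 3
f 6 1 7
f 6 7 3
f 7 1 8
f 7 8 3
f 8 1 9
f 8 9 3
f 9 1 10
f 9 10 3
f 10 1 11
f 10 11 3
f 11 1 12
f 11 12 3
f 12 1 13
f 12 13 3
f 13 1 14
f 13 14 3
f 14 1 15
f 14 15 3
f 15 1 16
f 15 16 3
f 16 1 17
f 16 17 3
f 17 1 18
f 17 18 3
f 18 1 2
f 18 2 3
f 20 22 19
f 23 20 19
f 19 22 21
f 21 23 19
f 20 26 22
f 24 20 23
f 24 26 20
f 22 26 21
f 25 23 21
f 21 26 25
f 25 24 23
f 26 24 25
f 28 27 30
f 28 30 29
f 30 27 31
f 30 31 29
f 31 27 32
f 31 32 29
f 32 27 33
f 32 33 29
f 33 27 34
f 33 34 29
f 34 27 35
f 34 35 29
f 35 27 36
f 35 36 29
f 36 27 37
f 36 37 29
f 37 27 38
f 37 38 29
f 38 27 39
f 38 39 29
f 39 27 40
f 39 40 29
f 40 27 41
f 40 41 29
f 41 27 42
f 41 42 29
f 42 27 28
f 42 28 29



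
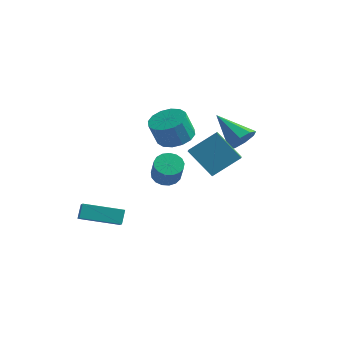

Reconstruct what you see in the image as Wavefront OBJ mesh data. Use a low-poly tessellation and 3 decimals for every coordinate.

v -1.475 4.014 -2.855
v -0.821 4.472 -2.888
v -0.33 3.865 -1.619
v -0.985 3.406 -1.585
v -1.071 4.684 -2.69
v -0.58 4.077 -1.421
v -1.414 4.742 -2.53
v -0.923 4.135 -1.261
v -1.77 4.633 -2.444
v -1.28 4.026 -1.175
v -2.06 4.383 -2.452
v -1.569 3.775 -1.183
v -2.215 4.048 -2.552
v -1.725 3.44 -1.283
v -2.201 3.705 -2.722
v -1.711 3.097 -1.453
v -2.021 3.432 -2.922
v -1.53 2.825 -1.653
v -1.715 3.293 -3.106
v -1.225 2.686 -1.837
v -1.355 3.319 -3.233
v -0.865 2.712 -1.964
v -1.022 3.504 -3.273
v -0.532 2.897 -2.004
v -0.793 3.806 -3.217
v -0.303 3.199 -1.948
v -0.72 4.155 -3.078
v -0.23 3.548 -1.809
v 3.646 2.281 2.043
v 4.122 2.804 2.533
v 1.974 2.779 3.137
v 3.87 3.111 2.008
v 3.487 2.932 1.503
v 3.197 2.372 1.315
v 3.17 1.759 1.553
v 3.422 1.452 2.078
v 3.806 1.63 2.582
v 4.096 2.191 2.771
v 2.276 -0.989 2.66
v 3.301 0.069 3.641
v 1.743 0.169 1.967
v 2.768 1.227 2.949
v 3.652 -1.127 1.371
v 4.677 -0.069 2.353
v 3.119 0.031 0.679
v 4.144 1.089 1.66
v -0.267 2.778 1.012
v 0.421 3.463 1.358
v 0.115 3.086 2.713
v -0.573 2.402 2.368
v -0.038 3.731 1.328
v -0.345 3.355 2.684
v -0.559 3.745 1.214
v -0.866 3.369 2.57
v -1.001 3.499 1.046
v -1.308 3.123 2.402
v -1.247 3.06 0.869
v -1.553 2.684 2.225
v -1.23 2.546 0.73
v -1.536 2.17 2.086
v -0.955 2.094 0.667
v -1.261 1.717 2.022
v -0.495 1.825 0.696
v -0.802 1.449 2.052
v 0.026 1.811 0.81
v -0.281 1.435 2.166
v 0.468 2.057 0.978
v 0.161 1.681 2.334
v 0.713 2.496 1.155
v 0.407 2.12 2.511
v 0.696 3.01 1.294
v 0.39 2.634 2.65
v -3.549 -1.601 -3.548
v -3.657 -1.053 -2.855
v -1.693 -0.628 -4.028
v -1.802 -0.08 -3.335
v -3.078 -2.22 -2.985
v -3.187 -1.672 -2.292
v -1.223 -1.247 -3.465
v -1.331 -0.699 -2.772
f 2 1 5
f 2 5 3
f 3 5 6
f 3 6 4
f 5 1 7
f 5 7 6
f 6 7 8
f 6 8 4
f 7 1 9
f 7 9 8
f 8 9 10
f 8 10 4
f 9 1 11
f 9 11 10
f 10 11 12
f 10 12 4
f 11 1 13
f 11 13 12
f 12 13 14
f 12 14 4
f 13 1 15
f 13 15 14
f 14 15 16
f 14 16 4
f 15 1 17
f 15 17 16
f 16 17 18
f 16 18 4
f 17 1 19
f 17 19 18
f 18 19 20
f 18 20 4
f 19 1 21
f 19 21 20
f 20 21 22
f 20 22 4
f 21 1 23
f 21 23 22
f 22 23 24
f 22 24 4
f 23 1 25
f 23 25 24
f 24 25 26
f 24 26 4
f 25 1 27
f 25 27 26
f 26 27 28
f 26 28 4
f 27 1 2
f 27 2 28
f 28 2 3
f 28 3 4
f 30 29 32
f 30 32 31
f 32 29 33
f 32 33 31
f 33 29 34
f 33 34 31
f 34 29 35
f 34 35 31
f 35 29 36
f 35 36 31
f 36 29 37
f 36 37 31
f 37 29 38
f 37 38 31
f 38 29 30
f 38 30 31
f 40 42 39
f 43 40 39
f 39 42 41
f 41 43 39
f 40 46 42
f 44 40 43
f 44 46 40
f 42 46 41
f 45 43 41
f 41 46 45
f 45 44 43
f 46 44 45
f 48 47 51
f 48 51 49
f 49 51 52
f 49 52 50
f 51 47 53
f 51 53 52
f 52 53 54
f 52 54 50
f 53 47 55
f 53 55 54
f 54 55 56
f 54 56 50
f 55 47 57
f 55 57 56
f 56 57 58
f 56 58 50
f 57 47 59
f 57 59 58
f 58 59 60
f 58 60 50
f 59 47 61
f 59 61 60
f 60 61 62
f 60 62 50
f 61 47 63
f 61 63 62
f 62 63 64
f 62 64 50
f 63 47 65
f 63 65 64
f 64 65 66
f 64 66 50
f 65 47 67
f 65 67 66
f 66 67 68
f 66 68 50
f 67 47 69
f 67 69 68
f 68 69 70
f 68 70 50
f 69 47 71
f 69 71 70
f 70 71 72
f 70 72 50
f 71 47 48
f 71 48 72
f 72 48 49
f 72 49 50
f 74 76 73
f 77 74 73
f 73 76 75
f 75 77 73
f 74 80 76
f 78 74 77
f 78 80 74
f 76 80 75
f 79 77 75
f 75 80 79
f 79 78 77
f 80 78 79



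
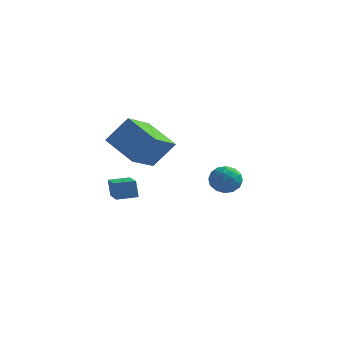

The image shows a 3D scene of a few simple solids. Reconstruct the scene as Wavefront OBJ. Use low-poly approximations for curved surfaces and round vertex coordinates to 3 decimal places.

v -2.45 -2.637 1.781
v -2.633 -2.403 2.588
v -3.295 -0.819 1.062
v -3.479 -0.585 1.869
v -1.601 -2.215 1.851
v -1.785 -1.981 2.658
v -2.447 -0.397 1.132
v -2.63 -0.163 1.939
v 1.654 -3.164 3.763
v 2.006 -2.95 4.373
v 2.694 -3.23 3.187
v 3.046 -3.016 3.797
v 2.728 -3.679 3.769
v 2.085 -3.638 4.125
v 2.615 -2.542 3.435
v 1.972 -2.501 3.791
v 2.6 -2.565 4.17
v 2.67 -3.269 4.377
v 2.03 -2.911 3.183
v 2.1 -3.615 3.39
v 1.739 -3.051 4.119
v 2.961 -3.129 3.441
v 2.774 -3.519 3.425
v 2.981 -3.393 3.783
v 1.785 -3.456 3.973
v 1.992 -3.33 4.332
v 2.416 -3.759 3.976
v 2.708 -2.85 3.228
v 2.915 -2.724 3.587
v 1.719 -2.787 3.777
v 1.926 -2.661 4.135
v 2.284 -2.421 3.584
v 2.295 -2.699 4.358
v 2.906 -2.738 4.019
v 2.653 -2.459 3.807
v 2.275 -2.435 4.016
v 2.336 -3.113 4.479
v 2.947 -3.152 4.141
v 2.76 -3.541 4.124
v 2.382 -3.517 4.334
v 2.685 -2.887 4.36
v 1.753 -3.028 3.419
v 2.364 -3.067 3.081
v 2.318 -2.663 3.226
v 1.94 -2.639 3.436
v 1.794 -3.442 3.541
v 2.405 -3.481 3.202
v 2.425 -3.745 3.544
v 2.047 -3.721 3.753
v 2.015 -3.293 3.2
v -2.147 1.712 1.875
v -2.577 0.042 2.826
v -3.622 2.527 2.638
v -4.053 0.856 3.589
v -1.247 2.184 3.111
v -1.678 0.513 4.062
v -2.723 2.998 3.874
v -3.153 1.328 4.825
f 2 4 1
f 5 2 1
f 1 4 3
f 3 5 1
f 2 8 4
f 6 2 5
f 6 8 2
f 4 8 3
f 7 5 3
f 3 8 7
f 7 6 5
f 8 6 7
f 9 46 25
f 46 20 49
f 25 49 14
f 46 49 25
f 9 25 21
f 25 14 26
f 21 26 10
f 25 26 21
f 9 21 30
f 21 10 31
f 30 31 16
f 21 31 30
f 9 30 42
f 30 16 45
f 42 45 19
f 30 45 42
f 9 42 46
f 42 19 50
f 46 50 20
f 42 50 46
f 10 26 37
f 26 14 40
f 37 40 18
f 26 40 37
f 14 49 27
f 49 20 48
f 27 48 13
f 49 48 27
f 20 50 47
f 50 19 43
f 47 43 11
f 50 43 47
f 19 45 44
f 45 16 32
f 44 32 15
f 45 32 44
f 16 31 36
f 31 10 33
f 36 33 17
f 31 33 36
f 12 38 24
f 38 18 39
f 24 39 13
f 38 39 24
f 12 24 22
f 24 13 23
f 22 23 11
f 24 23 22
f 12 22 29
f 22 11 28
f 29 28 15
f 22 28 29
f 12 29 34
f 29 15 35
f 34 35 17
f 29 35 34
f 12 34 38
f 34 17 41
f 38 41 18
f 34 41 38
f 13 39 27
f 39 18 40
f 27 40 14
f 39 40 27
f 11 23 47
f 23 13 48
f 47 48 20
f 23 48 47
f 15 28 44
f 28 11 43
f 44 43 19
f 28 43 44
f 17 35 36
f 35 15 32
f 36 32 16
f 35 32 36
f 18 41 37
f 41 17 33
f 37 33 10
f 41 33 37
f 52 54 51
f 55 52 51
f 51 54 53
f 53 55 51
f 52 58 54
f 56 52 55
f 56 58 52
f 54 58 53
f 57 55 53
f 53 58 57
f 57 56 55
f 58 56 57



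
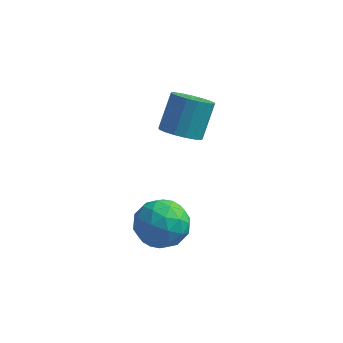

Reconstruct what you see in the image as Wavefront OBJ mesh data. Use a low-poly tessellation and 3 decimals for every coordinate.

v 3.056 -0.535 -1.931
v 3.634 -1.425 -1.374
v 1.446 -1.615 -1.986
v 2.024 -2.505 -1.429
v 1.771 -1.492 -0.839
v 2.766 -0.825 -0.805
v 2.314 -2.215 -2.555
v 3.309 -1.548 -2.521
v 3.175 -2.463 -1.759
v 2.84 -2.017 -0.699
v 2.24 -1.023 -2.661
v 1.905 -0.577 -1.601
v 3.486 -0.885 -1.648
v 1.594 -2.155 -1.712
v 1.445 -1.559 -1.366
v 1.784 -2.083 -1.038
v 2.976 -0.533 -1.314
v 3.316 -1.056 -0.986
v 2.221 -1.095 -0.671
v 1.764 -1.984 -2.374
v 2.104 -2.507 -2.046
v 3.296 -0.957 -2.322
v 3.635 -1.481 -1.994
v 2.859 -1.945 -2.689
v 3.556 -2.019 -1.546
v 2.61 -2.653 -1.579
v 2.781 -2.483 -2.241
v 3.365 -2.091 -2.221
v 3.359 -1.756 -0.923
v 2.413 -2.391 -0.955
v 2.264 -1.796 -0.609
v 2.849 -1.403 -0.589
v 3.089 -2.366 -1.15
v 2.667 -0.649 -2.405
v 1.721 -1.284 -2.437
v 2.231 -1.637 -2.771
v 2.816 -1.244 -2.751
v 2.47 -0.387 -1.781
v 1.524 -1.021 -1.814
v 1.715 -0.949 -1.139
v 2.299 -0.557 -1.119
v 1.991 -0.674 -2.21
v 2.123 2.123 0.627
v 2.867 1.655 0.899
v 3.041 2.75 2.305
v 2.297 3.217 2.033
v 3.03 1.968 0.635
v 3.204 3.063 2.041
v 2.985 2.316 0.37
v 3.159 3.411 1.775
v 2.742 2.62 0.163
v 2.916 3.715 1.569
v 2.358 2.81 0.063
v 2.532 3.905 1.468
v 1.92 2.843 0.092
v 2.094 3.937 1.497
v 1.528 2.71 0.243
v 1.702 3.805 1.649
v 1.273 2.443 0.483
v 1.447 3.538 1.889
v 1.212 2.103 0.756
v 1.386 3.197 2.161
v 1.36 1.767 0.999
v 1.534 2.861 2.404
v 1.683 1.513 1.157
v 1.857 2.607 2.563
v 2.107 1.398 1.194
v 2.281 2.493 2.599
v 2.534 1.449 1.101
v 2.708 2.544 2.506
f 1 38 17
f 38 12 41
f 17 41 6
f 38 41 17
f 1 17 13
f 17 6 18
f 13 18 2
f 17 18 13
f 1 13 22
f 13 2 23
f 22 23 8
f 13 23 22
f 1 22 34
f 22 8 37
f 34 37 11
f 22 37 34
f 1 34 38
f 34 11 42
f 38 42 12
f 34 42 38
f 2 18 29
f 18 6 32
f 29 32 10
f 18 32 29
f 6 41 19
f 41 12 40
f 19 40 5
f 41 40 19
f 12 42 39
f 42 11 35
f 39 35 3
f 42 35 39
f 11 37 36
f 37 8 24
f 36 24 7
f 37 24 36
f 8 23 28
f 23 2 25
f 28 25 9
f 23 25 28
f 4 30 16
f 30 10 31
f 16 31 5
f 30 31 16
f 4 16 14
f 16 5 15
f 14 15 3
f 16 15 14
f 4 14 21
f 14 3 20
f 21 20 7
f 14 20 21
f 4 21 26
f 21 7 27
f 26 27 9
f 21 27 26
f 4 26 30
f 26 9 33
f 30 33 10
f 26 33 30
f 5 31 19
f 31 10 32
f 19 32 6
f 31 32 19
f 3 15 39
f 15 5 40
f 39 40 12
f 15 40 39
f 7 20 36
f 20 3 35
f 36 35 11
f 20 35 36
f 9 27 28
f 27 7 24
f 28 24 8
f 27 24 28
f 10 33 29
f 33 9 25
f 29 25 2
f 33 25 29
f 44 43 47
f 44 47 45
f 45 47 48
f 45 48 46
f 47 43 49
f 47 49 48
f 48 49 50
f 48 50 46
f 49 43 51
f 49 51 50
f 50 51 52
f 50 52 46
f 51 43 53
f 51 53 52
f 52 53 54
f 52 54 46
f 53 43 55
f 53 55 54
f 54 55 56
f 54 56 46
f 55 43 57
f 55 57 56
f 56 57 58
f 56 58 46
f 57 43 59
f 57 59 58
f 58 59 60
f 58 60 46
f 59 43 61
f 59 61 60
f 60 61 62
f 60 62 46
f 61 43 63
f 61 63 62
f 62 63 64
f 62 64 46
f 63 43 65
f 63 65 64
f 64 65 66
f 64 66 46
f 65 43 67
f 65 67 66
f 66 67 68
f 66 68 46
f 67 43 69
f 67 69 68
f 68 69 70
f 68 70 46
f 69 43 44
f 69 44 70
f 70 44 45
f 70 45 46



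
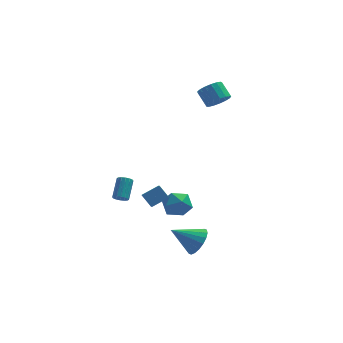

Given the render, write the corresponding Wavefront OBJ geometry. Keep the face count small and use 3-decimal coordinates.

v -3.353 1.621 -4.046
v -2.84 1.535 -4.147
v -2.454 2.692 -3.175
v -2.967 2.779 -3.074
v -2.92 1.719 -4.335
v -2.533 2.876 -3.363
v -3.115 1.877 -4.445
v -2.728 3.034 -3.473
v -3.374 1.966 -4.448
v -2.988 3.123 -3.476
v -3.628 1.963 -4.344
v -3.241 3.12 -3.371
v -3.808 1.869 -4.159
v -3.422 3.026 -3.187
v -3.866 1.708 -3.945
v -3.48 2.865 -2.973
v -3.787 1.524 -3.757
v -3.4 2.681 -2.785
v -3.592 1.366 -3.647
v -3.205 2.523 -2.675
v -3.332 1.277 -3.644
v -2.946 2.434 -2.672
v -3.079 1.28 -3.749
v -2.692 2.437 -2.776
v -2.898 1.374 -3.933
v -2.512 2.531 -2.961
v 0.88 -3.943 -4.356
v 1.441 -4.105 -3.484
v -0.74 -3.777 -3.284
v 1.456 -3.641 -3.532
v 1.358 -3.236 -3.744
v 1.164 -2.972 -4.078
v 0.915 -2.899 -4.466
v 0.658 -3.034 -4.833
v 0.445 -3.349 -5.105
v 0.319 -3.781 -5.229
v 0.304 -4.246 -5.18
v 0.402 -4.65 -4.968
v 0.596 -4.915 -4.635
v 0.845 -4.987 -4.247
v 1.102 -4.852 -3.88
v 1.315 -4.538 -3.608
v -1.841 -2.98 -1.651
v -1.853 -3.685 -1.159
v -2.367 -2.46 -0.921
v -2.38 -3.165 -0.428
v -0.78 -2.635 -1.132
v -0.793 -3.34 -0.639
v -1.307 -2.115 -0.401
v -1.319 -2.82 0.091
v -1.12 -2.25 -1.696
v -0.445 -2.002 -2.448
v -0.015 -3.358 -1.072
v 0.66 -3.11 -1.824
v 0.437 -2.421 -1.076
v -0.245 -1.736 -1.462
v -0.215 -3.624 -2.058
v -0.897 -2.939 -2.444
v 0.114 -2.851 -2.672
v 0.518 -2.107 -2.065
v -0.978 -3.253 -1.455
v -0.574 -2.509 -0.848
v 2.979 3.114 3.575
v 3.361 2.698 4.237
v 2.883 3.551 5.048
v 2.501 3.966 4.385
v 3.647 2.975 4.114
v 3.169 3.827 4.925
v 3.78 3.283 3.869
v 3.302 4.136 4.679
v 3.73 3.553 3.555
v 3.252 4.405 4.366
v 3.507 3.722 3.246
v 3.03 4.575 4.057
v 3.164 3.751 3.013
v 2.686 4.604 3.823
v 2.778 3.635 2.908
v 2.3 4.488 3.719
v 2.438 3.399 2.956
v 1.961 4.252 3.766
v 2.222 3.098 3.145
v 1.745 3.951 3.956
v 2.18 2.8 3.433
v 1.702 3.653 4.244
v 2.32 2.574 3.754
v 1.842 3.427 4.564
v 2.611 2.472 4.033
v 2.134 3.325 4.844
v 2.987 2.517 4.207
v 2.509 3.369 5.018
f 2 1 5
f 2 5 3
f 3 5 6
f 3 6 4
f 5 1 7
f 5 7 6
f 6 7 8
f 6 8 4
f 7 1 9
f 7 9 8
f 8 9 10
f 8 10 4
f 9 1 11
f 9 11 10
f 10 11 12
f 10 12 4
f 11 1 13
f 11 13 12
f 12 13 14
f 12 14 4
f 13 1 15
f 13 15 14
f 14 15 16
f 14 16 4
f 15 1 17
f 15 17 16
f 16 17 18
f 16 18 4
f 17 1 19
f 17 19 18
f 18 19 20
f 18 20 4
f 19 1 21
f 19 21 20
f 20 21 22
f 20 22 4
f 21 1 23
f 21 23 22
f 22 23 24
f 22 24 4
f 23 1 25
f 23 25 24
f 24 25 26
f 24 26 4
f 25 1 2
f 25 2 26
f 26 2 3
f 26 3 4
f 28 27 30
f 28 30 29
f 30 27 31
f 30 31 29
f 31 27 32
f 31 32 29
f 32 27 33
f 32 33 29
f 33 27 34
f 33 34 29
f 34 27 35
f 34 35 29
f 35 27 36
f 35 36 29
f 36 27 37
f 36 37 29
f 37 27 38
f 37 38 29
f 38 27 39
f 38 39 29
f 39 27 40
f 39 40 29
f 40 27 41
f 40 41 29
f 41 27 42
f 41 42 29
f 42 27 28
f 42 28 29
f 44 46 43
f 47 44 43
f 43 46 45
f 45 47 43
f 44 50 46
f 48 44 47
f 48 50 44
f 46 50 45
f 49 47 45
f 45 50 49
f 49 48 47
f 50 48 49
f 51 62 56
f 51 56 52
f 51 52 58
f 51 58 61
f 51 61 62
f 52 56 60
f 56 62 55
f 62 61 53
f 61 58 57
f 58 52 59
f 54 60 55
f 54 55 53
f 54 53 57
f 54 57 59
f 54 59 60
f 55 60 56
f 53 55 62
f 57 53 61
f 59 57 58
f 60 59 52
f 64 63 67
f 64 67 65
f 65 67 68
f 65 68 66
f 67 63 69
f 67 69 68
f 68 69 70
f 68 70 66
f 69 63 71
f 69 71 70
f 70 71 72
f 70 72 66
f 71 63 73
f 71 73 72
f 72 73 74
f 72 74 66
f 73 63 75
f 73 75 74
f 74 75 76
f 74 76 66
f 75 63 77
f 75 77 76
f 76 77 78
f 76 78 66
f 77 63 79
f 77 79 78
f 78 79 80
f 78 80 66
f 79 63 81
f 79 81 80
f 80 81 82
f 80 82 66
f 81 63 83
f 81 83 82
f 82 83 84
f 82 84 66
f 83 63 85
f 83 85 84
f 84 85 86
f 84 86 66
f 85 63 87
f 85 87 86
f 86 87 88
f 86 88 66
f 87 63 89
f 87 89 88
f 88 89 90
f 88 90 66
f 89 63 64
f 89 64 90
f 90 64 65
f 90 65 66



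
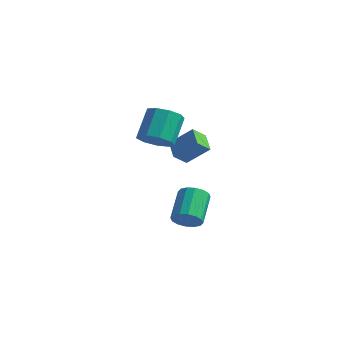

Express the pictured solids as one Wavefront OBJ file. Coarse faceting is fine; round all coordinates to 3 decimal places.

v 2.487 2.675 0.293
v 3.535 3.25 1.326
v 2.658 3.443 -0.308
v 3.706 4.018 0.725
v 3.354 2.062 -0.245
v 4.402 2.637 0.788
v 3.525 2.83 -0.846
v 4.573 3.405 0.187
v 4.308 2 -4.32
v 4.68 2.583 -4.76
v 3.925 3.942 -3.6
v 3.552 3.36 -3.16
v 4.302 2.531 -4.945
v 3.547 3.89 -3.785
v 3.925 2.336 -4.963
v 3.17 3.695 -3.803
v 3.651 2.052 -4.808
v 2.895 3.411 -3.648
v 3.552 1.753 -4.522
v 2.797 3.113 -3.362
v 3.656 1.521 -4.182
v 2.901 2.881 -3.023
v 3.935 1.418 -3.88
v 3.18 2.777 -2.72
v 4.313 1.47 -3.695
v 3.558 2.829 -2.535
v 4.69 1.665 -3.677
v 3.935 3.024 -2.517
v 4.965 1.949 -3.832
v 4.209 3.308 -2.672
v 5.063 2.247 -4.118
v 4.308 3.607 -2.958
v 4.959 2.479 -4.457
v 4.204 3.839 -3.298
v 3.385 0.73 1.209
v 4.344 0.84 1.376
v 3.975 1.94 2.778
v 3.015 1.83 2.611
v 4.13 1.311 0.95
v 3.76 2.411 2.352
v 3.567 1.511 0.645
v 3.198 2.61 2.047
v 2.919 1.345 0.604
v 2.549 2.444 2.007
v 2.489 0.891 0.846
v 2.119 1.991 2.249
v 2.478 0.363 1.258
v 2.108 1.462 2.66
v 2.891 0.006 1.647
v 2.522 1.105 3.049
v 3.536 -0.012 1.831
v 3.166 1.087 3.233
v 4.109 0.317 1.723
v 3.74 1.417 3.126
f 2 4 1
f 5 2 1
f 1 4 3
f 3 5 1
f 2 8 4
f 6 2 5
f 6 8 2
f 4 8 3
f 7 5 3
f 3 8 7
f 7 6 5
f 8 6 7
f 10 9 13
f 10 13 11
f 11 13 14
f 11 14 12
f 13 9 15
f 13 15 14
f 14 15 16
f 14 16 12
f 15 9 17
f 15 17 16
f 16 17 18
f 16 18 12
f 17 9 19
f 17 19 18
f 18 19 20
f 18 20 12
f 19 9 21
f 19 21 20
f 20 21 22
f 20 22 12
f 21 9 23
f 21 23 22
f 22 23 24
f 22 24 12
f 23 9 25
f 23 25 24
f 24 25 26
f 24 26 12
f 25 9 27
f 25 27 26
f 26 27 28
f 26 28 12
f 27 9 29
f 27 29 28
f 28 29 30
f 28 30 12
f 29 9 31
f 29 31 30
f 30 31 32
f 30 32 12
f 31 9 33
f 31 33 32
f 32 33 34
f 32 34 12
f 33 9 10
f 33 10 34
f 34 10 11
f 34 11 12
f 36 35 39
f 36 39 37
f 37 39 40
f 37 40 38
f 39 35 41
f 39 41 40
f 40 41 42
f 40 42 38
f 41 35 43
f 41 43 42
f 42 43 44
f 42 44 38
f 43 35 45
f 43 45 44
f 44 45 46
f 44 46 38
f 45 35 47
f 45 47 46
f 46 47 48
f 46 48 38
f 47 35 49
f 47 49 48
f 48 49 50
f 48 50 38
f 49 35 51
f 49 51 50
f 50 51 52
f 50 52 38
f 51 35 53
f 51 53 52
f 52 53 54
f 52 54 38
f 53 35 36
f 53 36 54
f 54 36 37
f 54 37 38



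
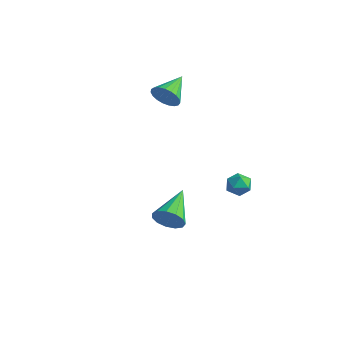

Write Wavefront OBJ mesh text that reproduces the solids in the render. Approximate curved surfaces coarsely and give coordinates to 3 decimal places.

v -2.493 2.663 2.383
v -2.161 2.986 1.635
v -2.827 4.337 2.957
v -2.514 2.945 1.55
v -2.864 2.855 1.608
v -3.15 2.732 1.801
v -3.322 2.597 2.094
v -3.351 2.474 2.438
v -3.232 2.383 2.771
v -2.985 2.341 3.038
v -2.653 2.354 3.192
v -2.294 2.421 3.205
v -1.969 2.53 3.077
v -1.734 2.662 2.828
v -1.631 2.794 2.503
v -1.678 2.903 2.157
v -1.865 2.971 1.85
v 3.357 -3.554 -0.563
v 3.876 -3.594 0.134
v 2.583 -1.646 0.123
v 4.132 -3.364 -0.216
v 4.142 -3.195 -0.676
v 3.902 -3.139 -1.1
v 3.49 -3.215 -1.354
v 3.035 -3.399 -1.356
v 2.683 -3.632 -1.107
v 2.545 -3.84 -0.685
v 2.664 -3.957 -0.225
v 3.004 -3.946 0.128
v 3.456 -3.811 0.262
v 1.36 4.528 -3.458
v 2.055 4.23 -3.639
v 1.085 3.49 -2.801
v 1.78 3.192 -2.982
v 1.731 3.801 -2.5
v 1.901 4.443 -2.906
v 1.239 3.277 -3.534
v 1.409 3.919 -3.94
v 1.981 3.457 -3.685
v 2.285 3.78 -3.047
v 0.855 3.94 -3.393
v 1.159 4.263 -2.755
f 2 1 4
f 2 4 3
f 4 1 5
f 4 5 3
f 5 1 6
f 5 6 3
f 6 1 7
f 6 7 3
f 7 1 8
f 7 8 3
f 8 1 9
f 8 9 3
f 9 1 10
f 9 10 3
f 10 1 11
f 10 11 3
f 11 1 12
f 11 12 3
f 12 1 13
f 12 13 3
f 13 1 14
f 13 14 3
f 14 1 15
f 14 15 3
f 15 1 16
f 15 16 3
f 16 1 17
f 16 17 3
f 17 1 2
f 17 2 3
f 19 18 21
f 19 21 20
f 21 18 22
f 21 22 20
f 22 18 23
f 22 23 20
f 23 18 24
f 23 24 20
f 24 18 25
f 24 25 20
f 25 18 26
f 25 26 20
f 26 18 27
f 26 27 20
f 27 18 28
f 27 28 20
f 28 18 29
f 28 29 20
f 29 18 30
f 29 30 20
f 30 18 19
f 30 19 20
f 31 42 36
f 31 36 32
f 31 32 38
f 31 38 41
f 31 41 42
f 32 36 40
f 36 42 35
f 42 41 33
f 41 38 37
f 38 32 39
f 34 40 35
f 34 35 33
f 34 33 37
f 34 37 39
f 34 39 40
f 35 40 36
f 33 35 42
f 37 33 41
f 39 37 38
f 40 39 32



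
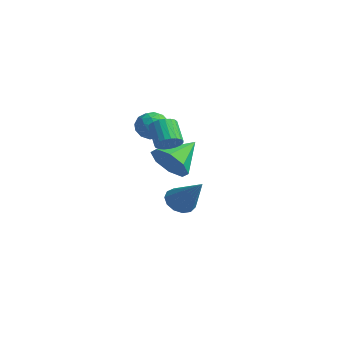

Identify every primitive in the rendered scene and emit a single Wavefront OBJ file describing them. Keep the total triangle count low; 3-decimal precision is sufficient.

v -1.309 -0.854 1.208
v -0.532 -0.669 1.341
v -0.968 -2.091 0.939
v -0.191 -1.906 1.072
v -0.716 -1.919 1.689
v -0.926 -1.155 1.855
v -0.574 -1.605 0.425
v -0.784 -0.841 0.591
v -0.078 -1.133 0.857
v -0.165 -1.327 1.638
v -1.335 -1.433 0.642
v -1.422 -1.627 1.423
v -0.95 -0.653 1.298
v -0.55 -2.107 0.982
v -0.858 -2.114 1.345
v -0.401 -2.005 1.423
v -1.182 -0.939 1.6
v -0.725 -0.83 1.678
v -0.833 -1.564 1.883
v -0.775 -1.93 0.602
v -0.318 -1.821 0.68
v -1.099 -0.755 0.857
v -0.642 -0.646 0.935
v -0.667 -1.196 0.397
v -0.227 -0.817 1.092
v -0.026 -1.544 0.934
v -0.251 -1.368 0.553
v -0.375 -0.918 0.651
v -0.278 -0.931 1.551
v -0.078 -1.658 1.393
v -0.386 -1.665 1.756
v -0.51 -1.216 1.853
v -0.011 -1.204 1.266
v -1.422 -1.102 0.887
v -1.222 -1.829 0.729
v -0.99 -1.544 0.427
v -1.114 -1.095 0.524
v -1.474 -1.216 1.346
v -1.273 -1.943 1.188
v -1.125 -1.842 1.629
v -1.249 -1.392 1.727
v -1.489 -1.556 1.014
v -1.539 0.635 -4.025
v -0.998 0.386 -4.559
v -0.041 0.785 -2.575
v -1.012 0.836 -4.591
v -1.193 1.221 -4.444
v -1.484 1.421 -4.163
v -1.793 1.37 -3.839
v -2.021 1.087 -3.573
v -2.096 0.659 -3.451
v -1.995 0.224 -3.511
v -1.749 -0.081 -3.734
v -1.436 -0.158 -4.049
v -1.156 0.016 -4.356
v 2.762 -2.841 1.321
v 3.156 -3.007 1.757
v 2.331 -2.765 2.594
v 1.938 -2.599 2.159
v 3.205 -2.759 1.733
v 2.38 -2.517 2.571
v 3.177 -2.526 1.638
v 2.353 -2.283 2.476
v 3.078 -2.347 1.489
v 2.253 -2.104 2.326
v 2.924 -2.253 1.31
v 2.099 -2.011 2.148
v 2.742 -2.261 1.133
v 1.917 -2.019 1.971
v 2.564 -2.37 0.989
v 1.739 -2.127 1.827
v 2.42 -2.559 0.902
v 1.595 -2.317 1.74
v 2.335 -2.798 0.888
v 1.51 -2.556 1.726
v 2.324 -3.044 0.949
v 1.5 -2.802 1.786
v 2.389 -3.255 1.074
v 1.565 -3.013 1.911
v 2.518 -3.395 1.241
v 1.694 -3.152 2.079
v 2.69 -3.438 1.423
v 1.866 -3.196 2.26
v 2.874 -3.379 1.587
v 2.05 -3.136 2.424
v 3.039 -3.226 1.705
v 2.214 -2.984 2.543
v 1.683 -2.105 -0.221
v 2.693 -2.085 -0.017
v 1.477 -0.655 0.661
v 2.512 -1.706 -0.684
v 1.846 -1.56 -1.08
v 1.084 -1.734 -0.972
v 0.674 -2.125 -0.424
v 0.855 -2.505 0.242
v 1.521 -2.65 0.638
v 2.282 -2.476 0.53
f 1 38 17
f 38 12 41
f 17 41 6
f 38 41 17
f 1 17 13
f 17 6 18
f 13 18 2
f 17 18 13
f 1 13 22
f 13 2 23
f 22 23 8
f 13 23 22
f 1 22 34
f 22 8 37
f 34 37 11
f 22 37 34
f 1 34 38
f 34 11 42
f 38 42 12
f 34 42 38
f 2 18 29
f 18 6 32
f 29 32 10
f 18 32 29
f 6 41 19
f 41 12 40
f 19 40 5
f 41 40 19
f 12 42 39
f 42 11 35
f 39 35 3
f 42 35 39
f 11 37 36
f 37 8 24
f 36 24 7
f 37 24 36
f 8 23 28
f 23 2 25
f 28 25 9
f 23 25 28
f 4 30 16
f 30 10 31
f 16 31 5
f 30 31 16
f 4 16 14
f 16 5 15
f 14 15 3
f 16 15 14
f 4 14 21
f 14 3 20
f 21 20 7
f 14 20 21
f 4 21 26
f 21 7 27
f 26 27 9
f 21 27 26
f 4 26 30
f 26 9 33
f 30 33 10
f 26 33 30
f 5 31 19
f 31 10 32
f 19 32 6
f 31 32 19
f 3 15 39
f 15 5 40
f 39 40 12
f 15 40 39
f 7 20 36
f 20 3 35
f 36 35 11
f 20 35 36
f 9 27 28
f 27 7 24
f 28 24 8
f 27 24 28
f 10 33 29
f 33 9 25
f 29 25 2
f 33 25 29
f 44 43 46
f 44 46 45
f 46 43 47
f 46 47 45
f 47 43 48
f 47 48 45
f 48 43 49
f 48 49 45
f 49 43 50
f 49 50 45
f 50 43 51
f 50 51 45
f 51 43 52
f 51 52 45
f 52 43 53
f 52 53 45
f 53 43 54
f 53 54 45
f 54 43 55
f 54 55 45
f 55 43 44
f 55 44 45
f 57 56 60
f 57 60 58
f 58 60 61
f 58 61 59
f 60 56 62
f 60 62 61
f 61 62 63
f 61 63 59
f 62 56 64
f 62 64 63
f 63 64 65
f 63 65 59
f 64 56 66
f 64 66 65
f 65 66 67
f 65 67 59
f 66 56 68
f 66 68 67
f 67 68 69
f 67 69 59
f 68 56 70
f 68 70 69
f 69 70 71
f 69 71 59
f 70 56 72
f 70 72 71
f 71 72 73
f 71 73 59
f 72 56 74
f 72 74 73
f 73 74 75
f 73 75 59
f 74 56 76
f 74 76 75
f 75 76 77
f 75 77 59
f 76 56 78
f 76 78 77
f 77 78 79
f 77 79 59
f 78 56 80
f 78 80 79
f 79 80 81
f 79 81 59
f 80 56 82
f 80 82 81
f 81 82 83
f 81 83 59
f 82 56 84
f 82 84 83
f 83 84 85
f 83 85 59
f 84 56 86
f 84 86 85
f 85 86 87
f 85 87 59
f 86 56 57
f 86 57 87
f 87 57 58
f 87 58 59
f 89 88 91
f 89 91 90
f 91 88 92
f 91 92 90
f 92 88 93
f 92 93 90
f 93 88 94
f 93 94 90
f 94 88 95
f 94 95 90
f 95 88 96
f 95 96 90
f 96 88 97
f 96 97 90
f 97 88 89
f 97 89 90



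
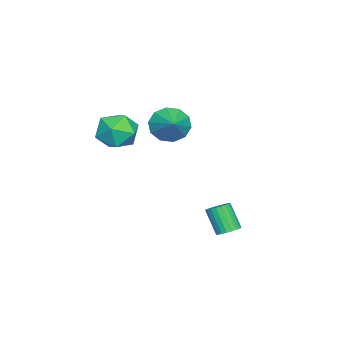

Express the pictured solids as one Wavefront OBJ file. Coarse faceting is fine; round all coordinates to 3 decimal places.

v -1.065 4.296 -3.831
v -0.475 4.374 -3.571
v -0.964 3.661 -2.248
v -1.555 3.584 -2.509
v -0.6 4.601 -3.495
v -1.089 3.888 -2.172
v -0.806 4.776 -3.477
v -1.295 4.063 -2.154
v -1.057 4.867 -3.52
v -1.546 4.154 -2.198
v -1.309 4.86 -3.617
v -1.798 4.147 -2.295
v -1.519 4.755 -3.752
v -2.008 4.043 -2.429
v -1.651 4.571 -3.899
v -2.14 3.859 -2.577
v -1.681 4.34 -4.035
v -2.17 3.627 -2.713
v -1.605 4.101 -4.136
v -2.094 3.388 -2.814
v -1.436 3.896 -4.184
v -1.925 3.183 -2.862
v -1.203 3.76 -4.171
v -1.692 3.047 -2.849
v -0.946 3.717 -4.099
v -1.435 3.004 -2.777
v -0.709 3.774 -3.981
v -1.198 3.061 -2.659
v -0.535 3.921 -3.837
v -1.024 3.208 -2.515
v -0.452 4.134 -3.692
v -0.941 3.421 -2.37
v -3.676 0.438 1.622
v -3.045 -0.363 1.236
v -2.384 1.082 2.398
v -3.032 0.144 0.793
v -3.265 0.764 0.666
v -3.655 1.258 0.905
v -4.053 1.44 1.417
v -4.308 1.238 2.008
v -4.32 0.731 2.451
v -4.087 0.111 2.577
v -3.697 -0.383 2.339
v -3.299 -0.565 1.826
v -0.583 -0.12 3.07
v 0.593 0.104 3.118
v -0.213 -1.984 2.682
v 0.963 -1.76 2.73
v 0.303 -1.714 3.729
v 0.075 -0.562 3.969
v 0.305 -1.318 1.831
v 0.077 -0.166 2.071
v 1.142 -0.636 2.352
v 1.141 -0.881 3.525
v -0.761 -0.999 2.275
v -0.762 -1.244 3.448
f 2 1 5
f 2 5 3
f 3 5 6
f 3 6 4
f 5 1 7
f 5 7 6
f 6 7 8
f 6 8 4
f 7 1 9
f 7 9 8
f 8 9 10
f 8 10 4
f 9 1 11
f 9 11 10
f 10 11 12
f 10 12 4
f 11 1 13
f 11 13 12
f 12 13 14
f 12 14 4
f 13 1 15
f 13 15 14
f 14 15 16
f 14 16 4
f 15 1 17
f 15 17 16
f 16 17 18
f 16 18 4
f 17 1 19
f 17 19 18
f 18 19 20
f 18 20 4
f 19 1 21
f 19 21 20
f 20 21 22
f 20 22 4
f 21 1 23
f 21 23 22
f 22 23 24
f 22 24 4
f 23 1 25
f 23 25 24
f 24 25 26
f 24 26 4
f 25 1 27
f 25 27 26
f 26 27 28
f 26 28 4
f 27 1 29
f 27 29 28
f 28 29 30
f 28 30 4
f 29 1 31
f 29 31 30
f 30 31 32
f 30 32 4
f 31 1 2
f 31 2 32
f 32 2 3
f 32 3 4
f 34 33 36
f 34 36 35
f 36 33 37
f 36 37 35
f 37 33 38
f 37 38 35
f 38 33 39
f 38 39 35
f 39 33 40
f 39 40 35
f 40 33 41
f 40 41 35
f 41 33 42
f 41 42 35
f 42 33 43
f 42 43 35
f 43 33 44
f 43 44 35
f 44 33 34
f 44 34 35
f 45 56 50
f 45 50 46
f 45 46 52
f 45 52 55
f 45 55 56
f 46 50 54
f 50 56 49
f 56 55 47
f 55 52 51
f 52 46 53
f 48 54 49
f 48 49 47
f 48 47 51
f 48 51 53
f 48 53 54
f 49 54 50
f 47 49 56
f 51 47 55
f 53 51 52
f 54 53 46

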